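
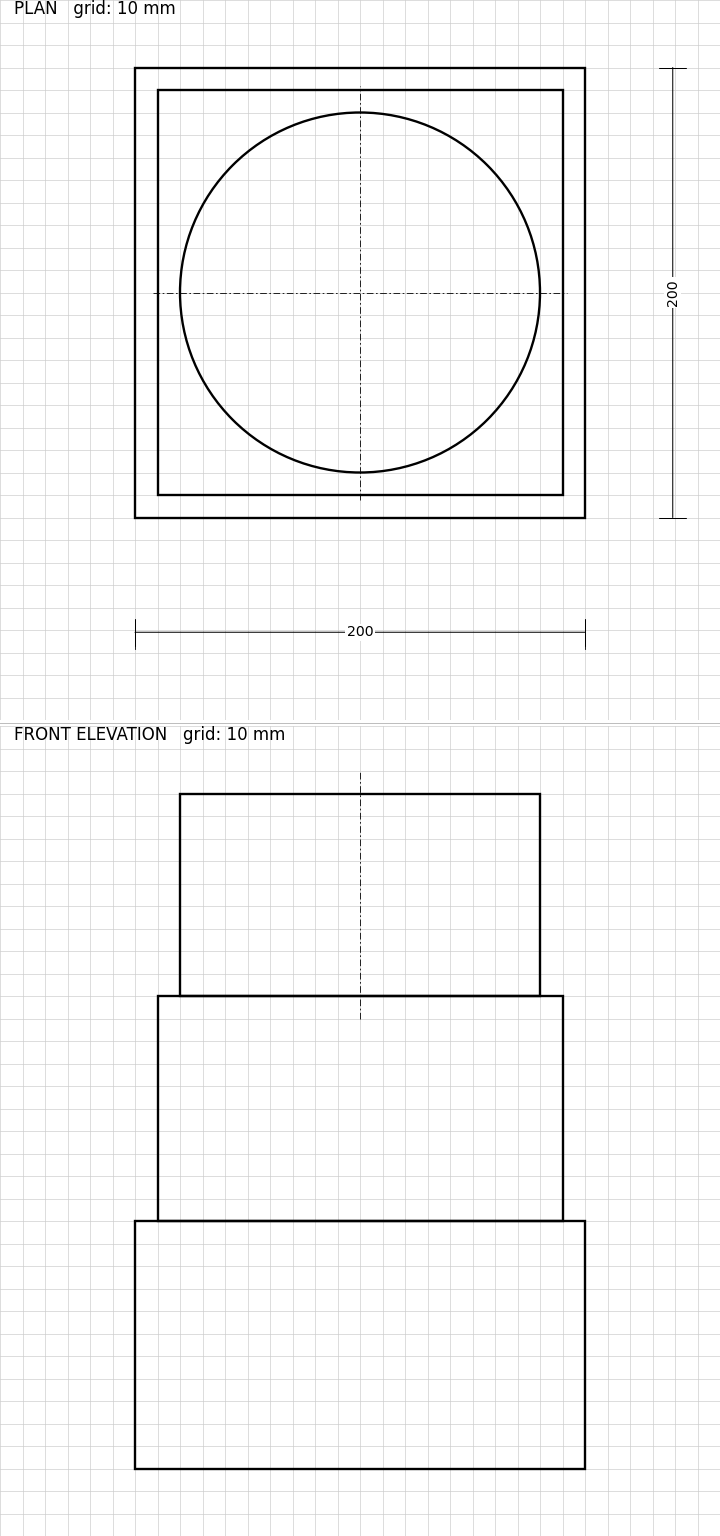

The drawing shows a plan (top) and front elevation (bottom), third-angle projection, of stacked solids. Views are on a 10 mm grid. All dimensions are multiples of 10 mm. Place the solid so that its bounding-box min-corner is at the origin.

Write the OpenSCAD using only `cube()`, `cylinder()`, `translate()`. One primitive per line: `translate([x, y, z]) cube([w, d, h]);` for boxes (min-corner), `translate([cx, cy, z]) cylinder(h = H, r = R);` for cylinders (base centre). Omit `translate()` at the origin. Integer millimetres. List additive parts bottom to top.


cube([200, 200, 110]);
translate([10, 10, 110]) cube([180, 180, 100]);
translate([100, 100, 210]) cylinder(h = 90, r = 80);


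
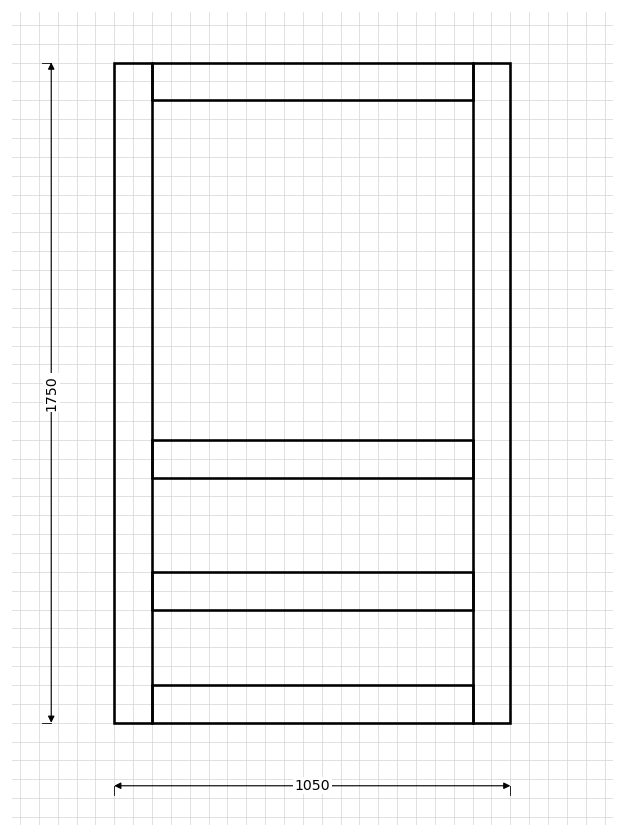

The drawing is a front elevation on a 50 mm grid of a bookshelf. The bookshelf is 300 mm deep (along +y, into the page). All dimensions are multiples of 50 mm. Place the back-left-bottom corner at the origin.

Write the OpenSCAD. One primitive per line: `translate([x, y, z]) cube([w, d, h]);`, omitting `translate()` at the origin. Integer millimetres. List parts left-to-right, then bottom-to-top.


cube([100, 300, 1750]);
translate([100, 0, 0]) cube([850, 300, 100]);
translate([100, 0, 300]) cube([850, 300, 100]);
translate([100, 0, 650]) cube([850, 300, 100]);
translate([100, 0, 1650]) cube([850, 300, 100]);
translate([950, 0, 0]) cube([100, 300, 1750]);


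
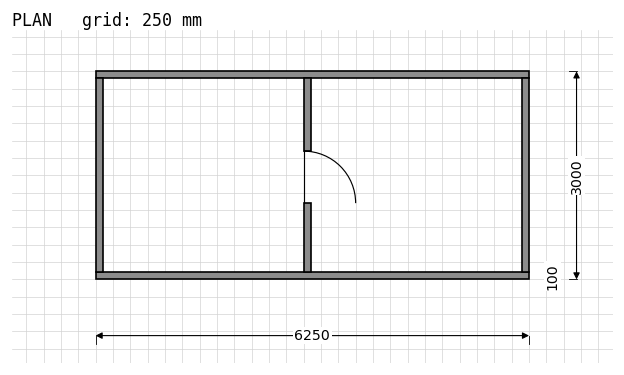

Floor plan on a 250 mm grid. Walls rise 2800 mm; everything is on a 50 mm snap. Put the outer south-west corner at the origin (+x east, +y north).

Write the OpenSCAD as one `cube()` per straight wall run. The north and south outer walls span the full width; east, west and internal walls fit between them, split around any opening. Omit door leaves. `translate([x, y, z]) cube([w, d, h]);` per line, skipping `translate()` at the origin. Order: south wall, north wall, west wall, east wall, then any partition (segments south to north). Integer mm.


cube([6250, 100, 2800]);
translate([0, 2900, 0]) cube([6250, 100, 2800]);
translate([0, 100, 0]) cube([100, 2800, 2800]);
translate([6150, 100, 0]) cube([100, 2800, 2800]);
translate([3000, 100, 0]) cube([100, 1000, 2800]);
translate([3000, 1850, 0]) cube([100, 1050, 2800]);


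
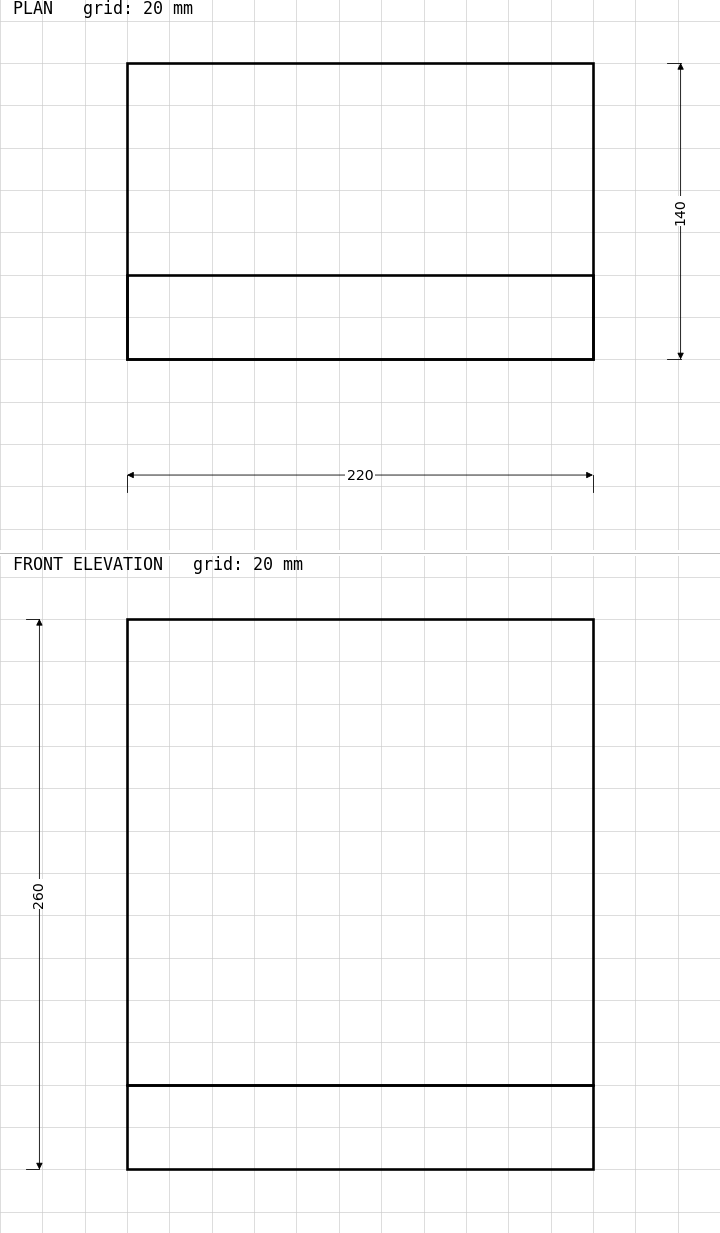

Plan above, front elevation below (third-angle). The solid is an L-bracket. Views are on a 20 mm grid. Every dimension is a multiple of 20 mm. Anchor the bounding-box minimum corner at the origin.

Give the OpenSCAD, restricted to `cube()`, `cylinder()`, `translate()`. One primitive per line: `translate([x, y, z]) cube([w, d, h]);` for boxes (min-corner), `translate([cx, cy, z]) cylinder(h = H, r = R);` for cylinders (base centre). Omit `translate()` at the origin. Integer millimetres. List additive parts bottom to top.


cube([220, 140, 40]);
translate([0, 0, 40]) cube([220, 40, 220]);


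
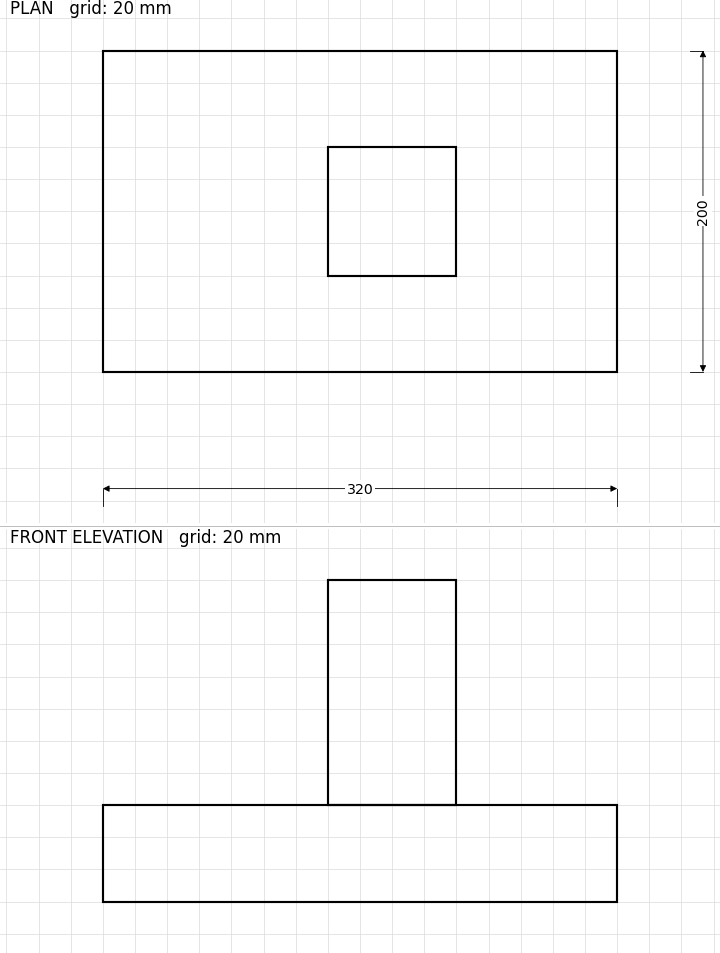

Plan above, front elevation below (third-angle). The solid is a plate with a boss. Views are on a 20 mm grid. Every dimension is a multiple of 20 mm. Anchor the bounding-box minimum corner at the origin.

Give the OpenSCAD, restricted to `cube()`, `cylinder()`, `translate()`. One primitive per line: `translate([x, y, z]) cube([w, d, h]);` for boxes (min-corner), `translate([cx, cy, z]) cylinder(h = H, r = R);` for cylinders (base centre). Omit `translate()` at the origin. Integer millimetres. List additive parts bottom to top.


cube([320, 200, 60]);
translate([140, 60, 60]) cube([80, 80, 140]);


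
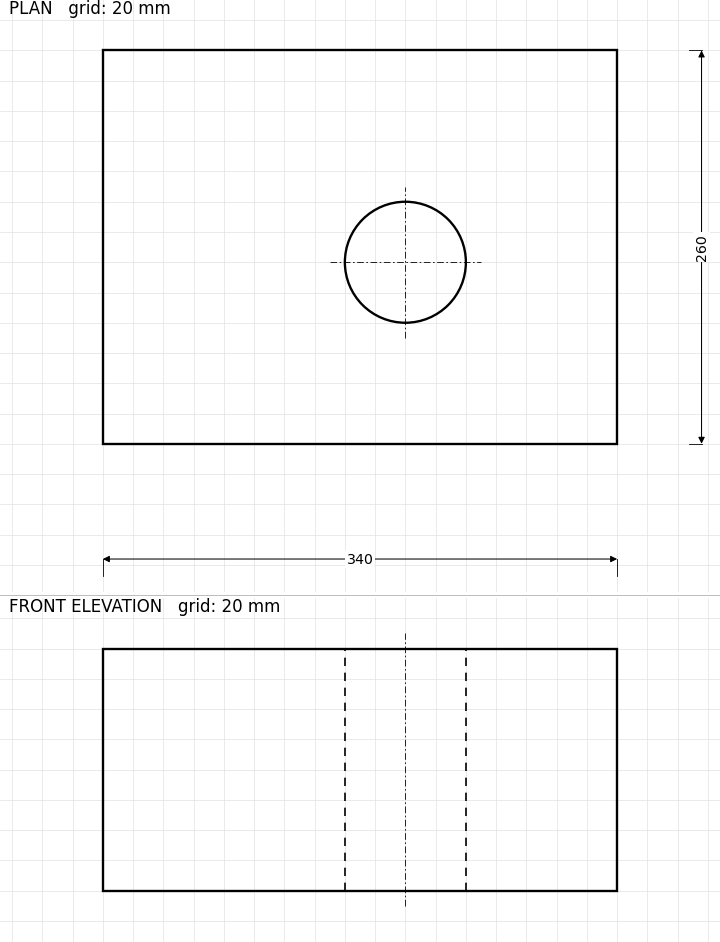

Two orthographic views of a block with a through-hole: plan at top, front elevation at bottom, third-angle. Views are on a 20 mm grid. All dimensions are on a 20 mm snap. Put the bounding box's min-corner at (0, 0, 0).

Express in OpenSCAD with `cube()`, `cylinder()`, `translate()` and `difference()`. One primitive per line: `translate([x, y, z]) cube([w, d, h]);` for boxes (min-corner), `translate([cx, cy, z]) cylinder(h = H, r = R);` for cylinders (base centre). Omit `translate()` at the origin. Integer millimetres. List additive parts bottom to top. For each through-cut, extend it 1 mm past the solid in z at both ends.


difference() {
  cube([340, 260, 160]);
  translate([200, 120, -1]) cylinder(h = 162, r = 40);
}


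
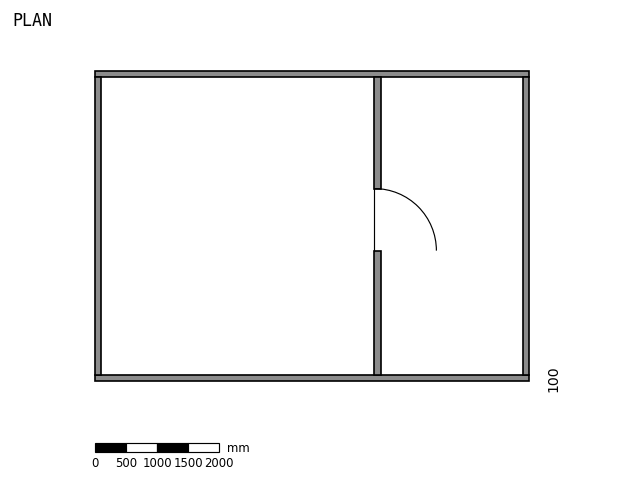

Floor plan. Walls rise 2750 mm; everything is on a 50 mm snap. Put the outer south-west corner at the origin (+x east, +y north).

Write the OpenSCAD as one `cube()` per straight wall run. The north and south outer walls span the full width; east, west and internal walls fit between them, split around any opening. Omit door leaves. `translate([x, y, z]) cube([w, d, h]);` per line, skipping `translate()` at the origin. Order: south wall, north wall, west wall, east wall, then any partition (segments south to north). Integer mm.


cube([7000, 100, 2750]);
translate([0, 4900, 0]) cube([7000, 100, 2750]);
translate([0, 100, 0]) cube([100, 4800, 2750]);
translate([6900, 100, 0]) cube([100, 4800, 2750]);
translate([4500, 100, 0]) cube([100, 2000, 2750]);
translate([4500, 3100, 0]) cube([100, 1800, 2750]);


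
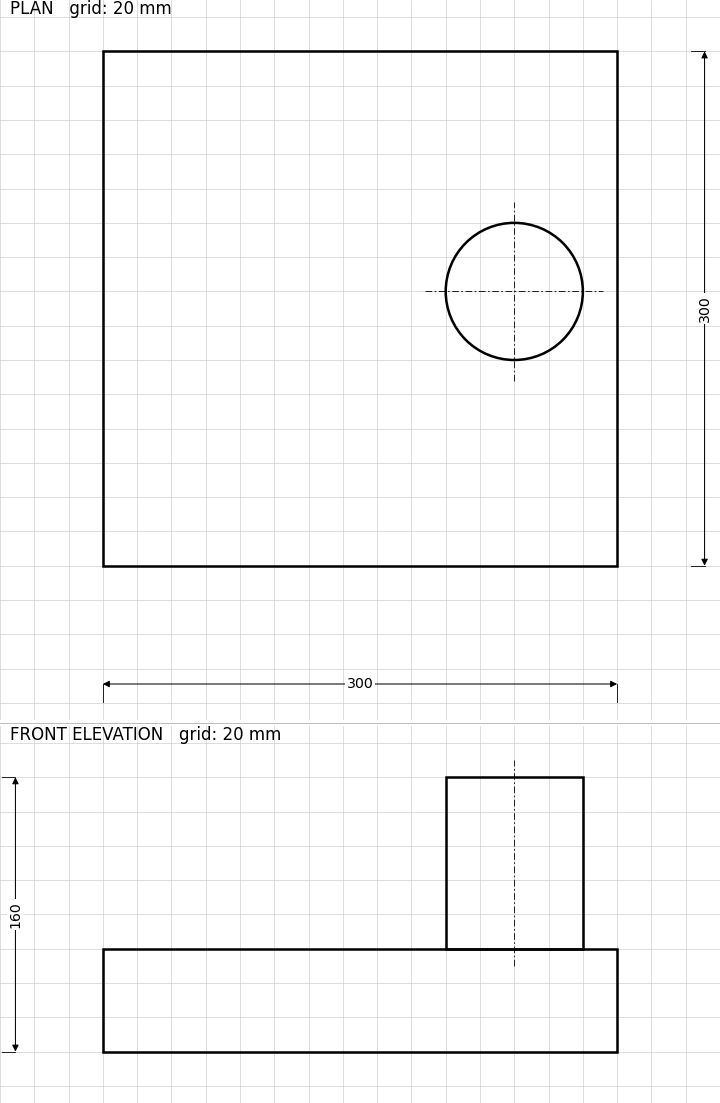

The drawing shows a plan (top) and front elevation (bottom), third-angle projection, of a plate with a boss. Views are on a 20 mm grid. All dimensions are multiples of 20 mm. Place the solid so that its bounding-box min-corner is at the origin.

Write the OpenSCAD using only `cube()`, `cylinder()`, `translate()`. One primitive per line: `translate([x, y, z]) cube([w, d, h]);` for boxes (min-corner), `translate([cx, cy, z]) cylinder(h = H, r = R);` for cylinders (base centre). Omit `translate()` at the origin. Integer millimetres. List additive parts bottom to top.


cube([300, 300, 60]);
translate([240, 160, 60]) cylinder(h = 100, r = 40);


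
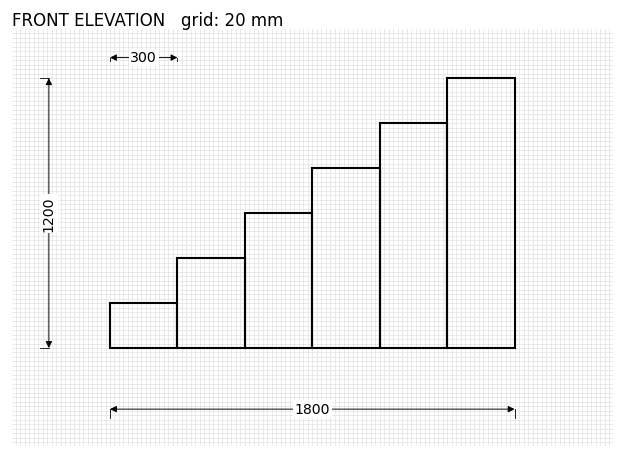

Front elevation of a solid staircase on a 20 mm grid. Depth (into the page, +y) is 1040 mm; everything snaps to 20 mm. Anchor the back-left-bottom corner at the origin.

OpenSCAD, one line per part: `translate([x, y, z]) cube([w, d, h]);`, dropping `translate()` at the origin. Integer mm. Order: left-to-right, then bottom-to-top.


cube([300, 1040, 200]);
translate([300, 0, 0]) cube([300, 1040, 400]);
translate([600, 0, 0]) cube([300, 1040, 600]);
translate([900, 0, 0]) cube([300, 1040, 800]);
translate([1200, 0, 0]) cube([300, 1040, 1000]);
translate([1500, 0, 0]) cube([300, 1040, 1200]);


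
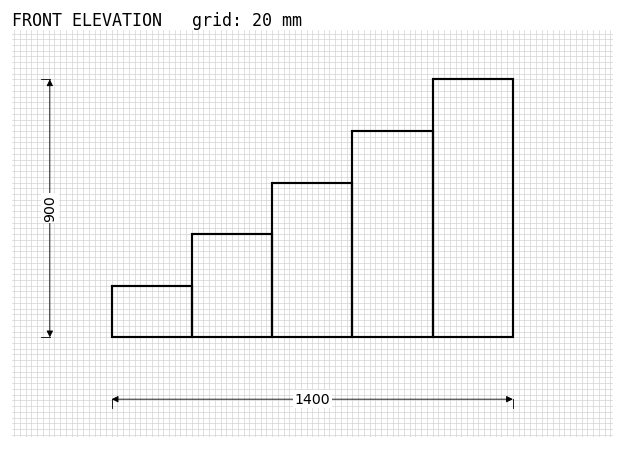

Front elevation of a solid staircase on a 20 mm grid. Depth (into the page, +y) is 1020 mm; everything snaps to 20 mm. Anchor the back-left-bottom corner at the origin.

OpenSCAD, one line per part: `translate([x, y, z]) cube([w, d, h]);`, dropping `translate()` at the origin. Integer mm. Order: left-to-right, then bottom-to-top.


cube([280, 1020, 180]);
translate([280, 0, 0]) cube([280, 1020, 360]);
translate([560, 0, 0]) cube([280, 1020, 540]);
translate([840, 0, 0]) cube([280, 1020, 720]);
translate([1120, 0, 0]) cube([280, 1020, 900]);


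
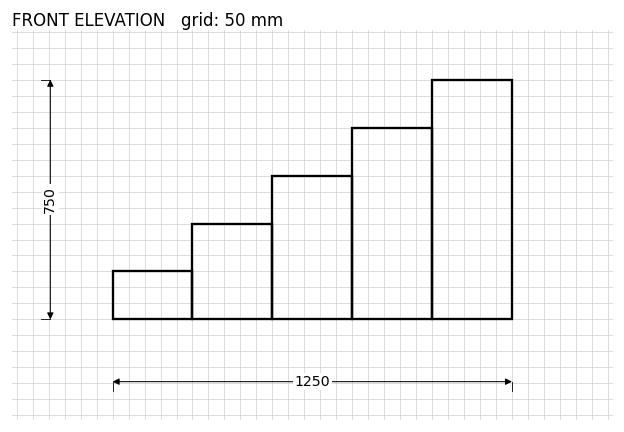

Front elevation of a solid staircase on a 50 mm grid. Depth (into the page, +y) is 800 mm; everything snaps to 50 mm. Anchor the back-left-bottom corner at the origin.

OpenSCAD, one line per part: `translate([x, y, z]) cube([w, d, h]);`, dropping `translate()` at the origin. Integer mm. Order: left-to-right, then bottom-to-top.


cube([250, 800, 150]);
translate([250, 0, 0]) cube([250, 800, 300]);
translate([500, 0, 0]) cube([250, 800, 450]);
translate([750, 0, 0]) cube([250, 800, 600]);
translate([1000, 0, 0]) cube([250, 800, 750]);


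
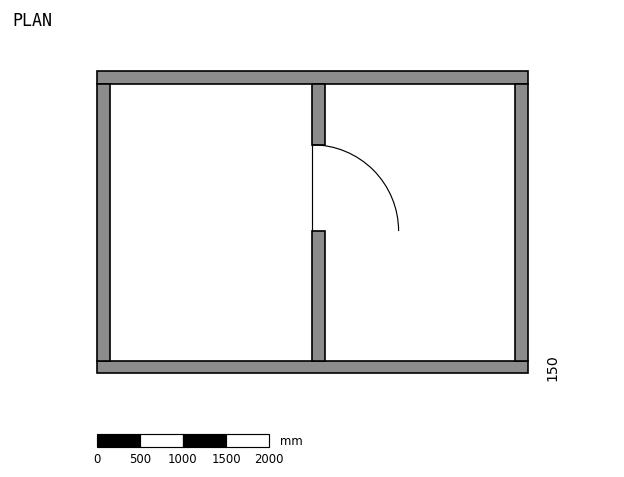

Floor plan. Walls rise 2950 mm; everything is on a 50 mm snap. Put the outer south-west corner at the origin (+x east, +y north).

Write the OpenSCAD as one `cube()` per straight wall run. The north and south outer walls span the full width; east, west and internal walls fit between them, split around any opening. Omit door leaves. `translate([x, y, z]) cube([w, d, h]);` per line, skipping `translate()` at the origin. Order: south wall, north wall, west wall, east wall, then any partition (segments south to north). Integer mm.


cube([5000, 150, 2950]);
translate([0, 3350, 0]) cube([5000, 150, 2950]);
translate([0, 150, 0]) cube([150, 3200, 2950]);
translate([4850, 150, 0]) cube([150, 3200, 2950]);
translate([2500, 150, 0]) cube([150, 1500, 2950]);
translate([2500, 2650, 0]) cube([150, 700, 2950]);


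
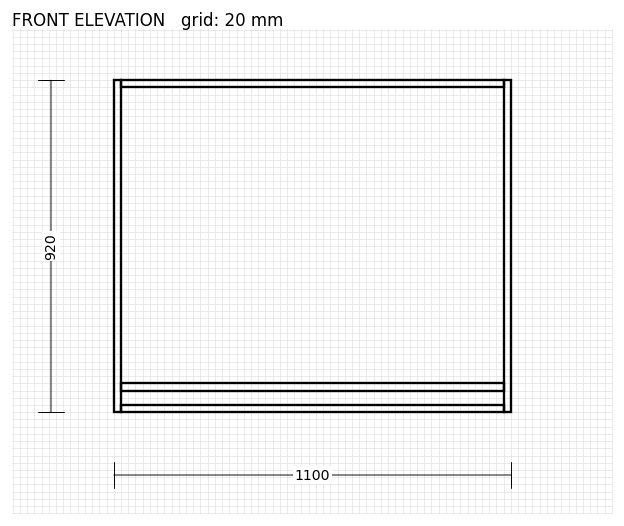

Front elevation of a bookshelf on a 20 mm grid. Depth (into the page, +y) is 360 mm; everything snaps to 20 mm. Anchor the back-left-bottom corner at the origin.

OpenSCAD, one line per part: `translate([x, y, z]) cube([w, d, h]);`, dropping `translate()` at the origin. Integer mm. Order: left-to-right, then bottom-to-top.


cube([20, 360, 920]);
translate([20, 0, 0]) cube([1060, 360, 20]);
translate([20, 0, 60]) cube([1060, 360, 20]);
translate([20, 0, 900]) cube([1060, 360, 20]);
translate([1080, 0, 0]) cube([20, 360, 920]);


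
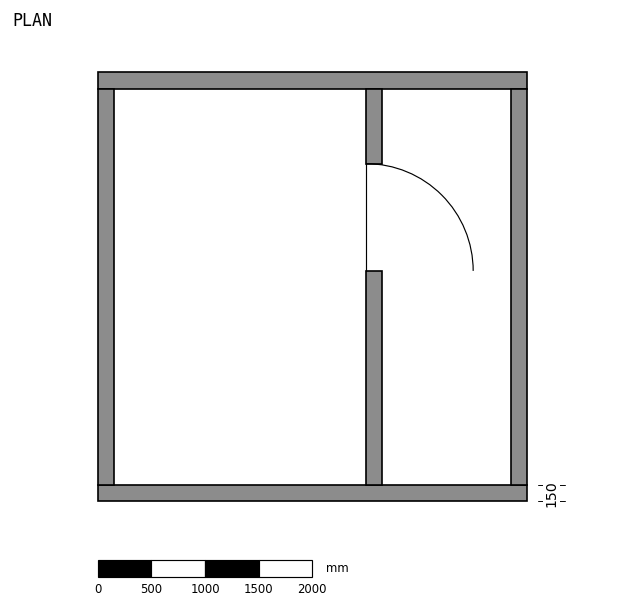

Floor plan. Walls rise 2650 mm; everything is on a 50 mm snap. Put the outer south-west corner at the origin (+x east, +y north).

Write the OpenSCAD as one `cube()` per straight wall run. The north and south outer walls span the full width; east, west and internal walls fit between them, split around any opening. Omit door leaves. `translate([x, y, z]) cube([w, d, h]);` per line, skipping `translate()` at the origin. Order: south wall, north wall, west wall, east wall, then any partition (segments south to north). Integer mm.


cube([4000, 150, 2650]);
translate([0, 3850, 0]) cube([4000, 150, 2650]);
translate([0, 150, 0]) cube([150, 3700, 2650]);
translate([3850, 150, 0]) cube([150, 3700, 2650]);
translate([2500, 150, 0]) cube([150, 2000, 2650]);
translate([2500, 3150, 0]) cube([150, 700, 2650]);


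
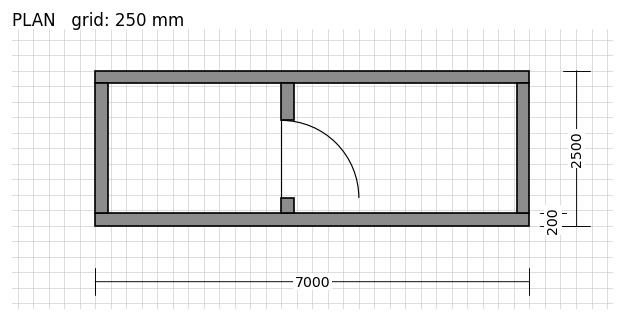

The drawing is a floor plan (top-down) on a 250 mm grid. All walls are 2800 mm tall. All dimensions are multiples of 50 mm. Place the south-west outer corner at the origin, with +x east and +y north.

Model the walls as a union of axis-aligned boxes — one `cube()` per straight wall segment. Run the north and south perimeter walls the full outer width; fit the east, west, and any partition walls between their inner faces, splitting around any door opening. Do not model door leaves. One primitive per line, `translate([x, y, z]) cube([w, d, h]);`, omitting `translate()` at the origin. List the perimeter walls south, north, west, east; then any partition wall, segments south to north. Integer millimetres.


cube([7000, 200, 2800]);
translate([0, 2300, 0]) cube([7000, 200, 2800]);
translate([0, 200, 0]) cube([200, 2100, 2800]);
translate([6800, 200, 0]) cube([200, 2100, 2800]);
translate([3000, 200, 0]) cube([200, 250, 2800]);
translate([3000, 1700, 0]) cube([200, 600, 2800]);


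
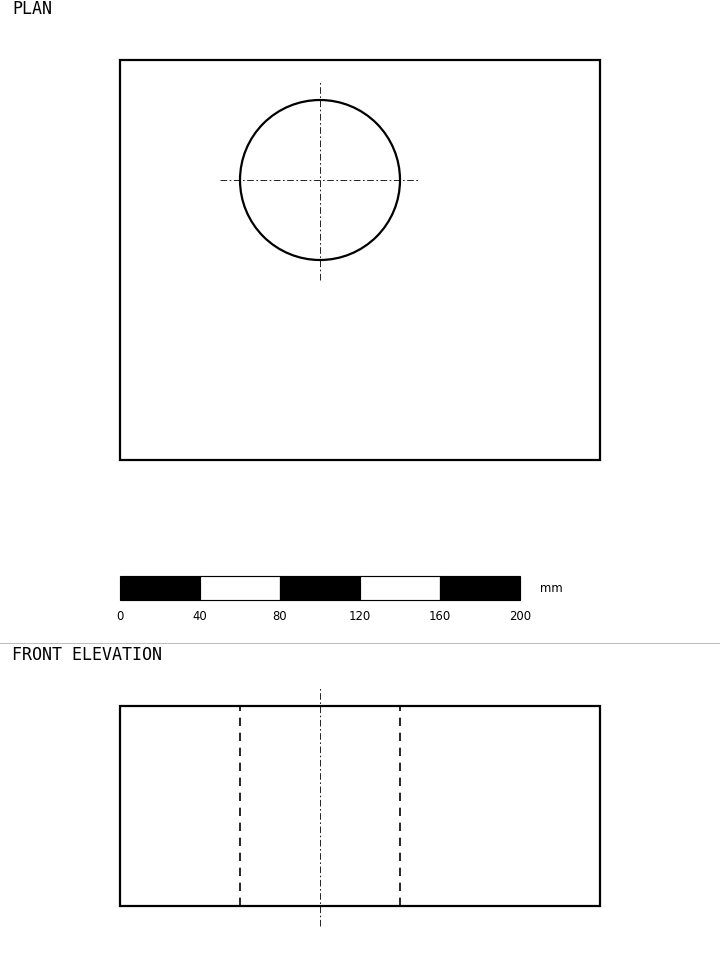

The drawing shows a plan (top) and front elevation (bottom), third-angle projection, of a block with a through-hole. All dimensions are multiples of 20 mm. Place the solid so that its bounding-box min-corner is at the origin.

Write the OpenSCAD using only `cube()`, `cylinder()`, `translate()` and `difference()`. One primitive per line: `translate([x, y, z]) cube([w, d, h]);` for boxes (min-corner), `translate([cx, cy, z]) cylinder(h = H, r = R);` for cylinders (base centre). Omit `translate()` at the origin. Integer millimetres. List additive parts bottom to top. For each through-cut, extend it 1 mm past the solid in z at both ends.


difference() {
  cube([240, 200, 100]);
  translate([100, 140, -1]) cylinder(h = 102, r = 40);
}


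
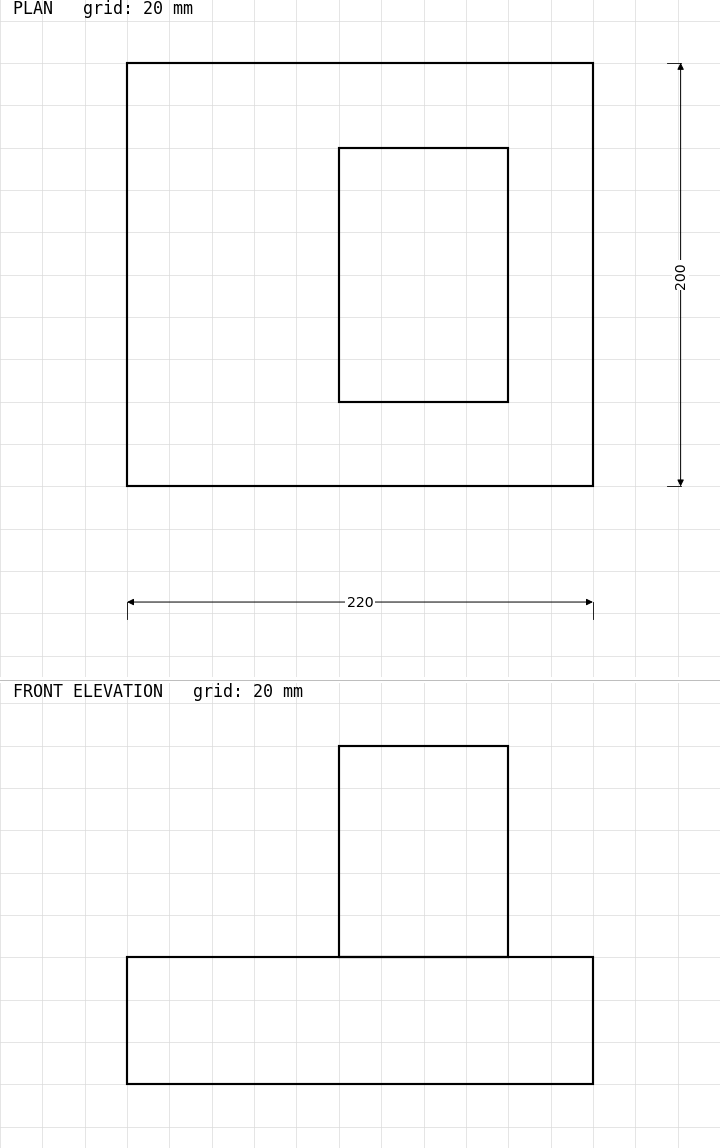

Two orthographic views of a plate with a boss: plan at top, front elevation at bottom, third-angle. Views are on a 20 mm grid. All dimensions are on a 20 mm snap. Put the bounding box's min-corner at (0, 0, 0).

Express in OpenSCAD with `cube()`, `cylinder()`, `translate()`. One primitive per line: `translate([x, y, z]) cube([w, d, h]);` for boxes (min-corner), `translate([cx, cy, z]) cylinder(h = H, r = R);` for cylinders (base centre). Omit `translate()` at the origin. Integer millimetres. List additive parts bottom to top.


cube([220, 200, 60]);
translate([100, 40, 60]) cube([80, 120, 100]);


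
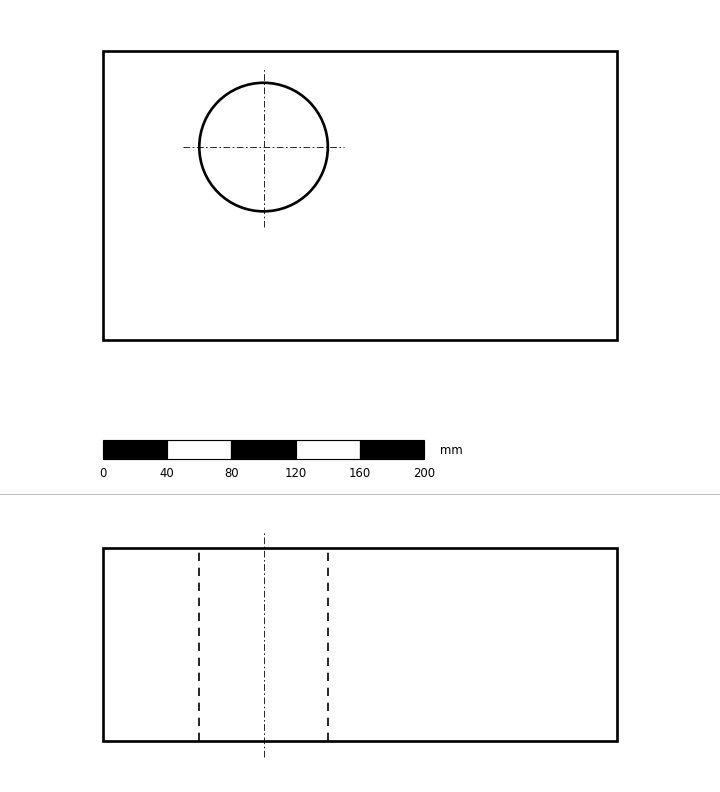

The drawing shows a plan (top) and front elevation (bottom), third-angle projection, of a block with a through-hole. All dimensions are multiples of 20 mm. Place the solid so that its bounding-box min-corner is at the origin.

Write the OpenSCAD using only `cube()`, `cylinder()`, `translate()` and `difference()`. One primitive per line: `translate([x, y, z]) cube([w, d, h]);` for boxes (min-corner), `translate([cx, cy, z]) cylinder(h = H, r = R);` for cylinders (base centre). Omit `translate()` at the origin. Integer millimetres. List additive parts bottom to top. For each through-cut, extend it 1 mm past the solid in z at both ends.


difference() {
  cube([320, 180, 120]);
  translate([100, 120, -1]) cylinder(h = 122, r = 40);
}


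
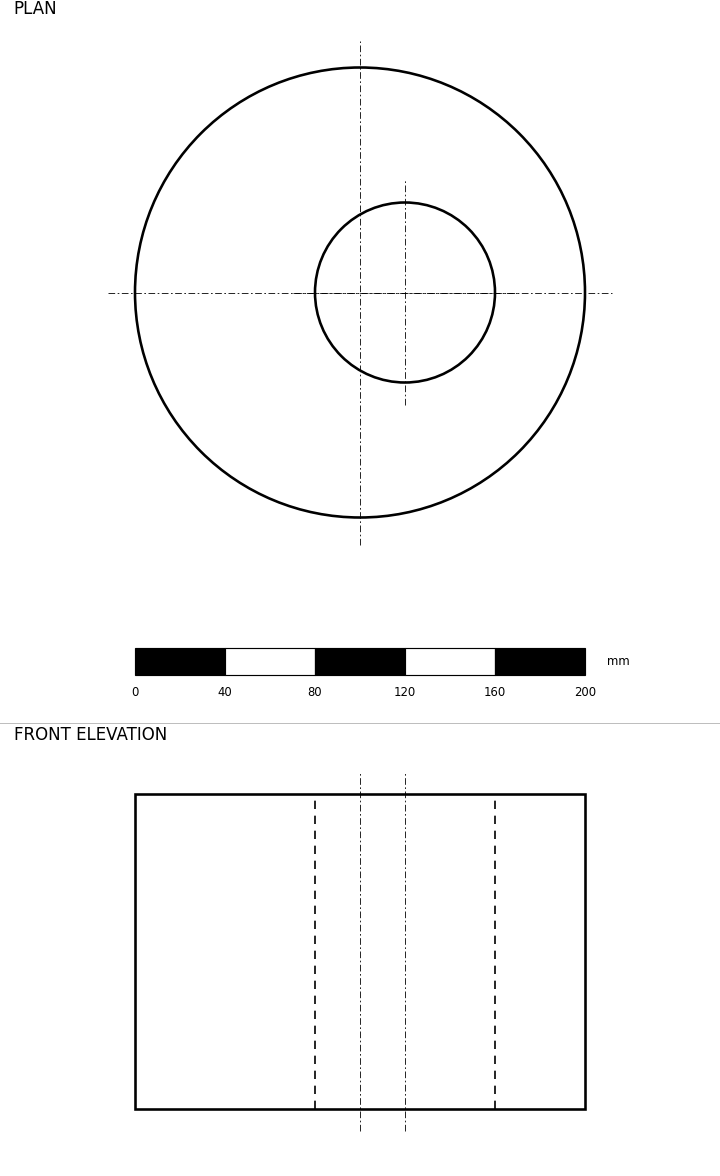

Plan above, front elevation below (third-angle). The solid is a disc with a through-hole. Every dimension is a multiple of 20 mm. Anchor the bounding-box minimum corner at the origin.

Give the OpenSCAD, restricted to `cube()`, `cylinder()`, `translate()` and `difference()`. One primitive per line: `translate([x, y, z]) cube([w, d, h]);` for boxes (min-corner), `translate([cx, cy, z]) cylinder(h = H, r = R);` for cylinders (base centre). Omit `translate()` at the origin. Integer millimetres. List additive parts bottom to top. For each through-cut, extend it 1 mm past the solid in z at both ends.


difference() {
  translate([100, 100, 0]) cylinder(h = 140, r = 100);
  translate([120, 100, -1]) cylinder(h = 142, r = 40);
}


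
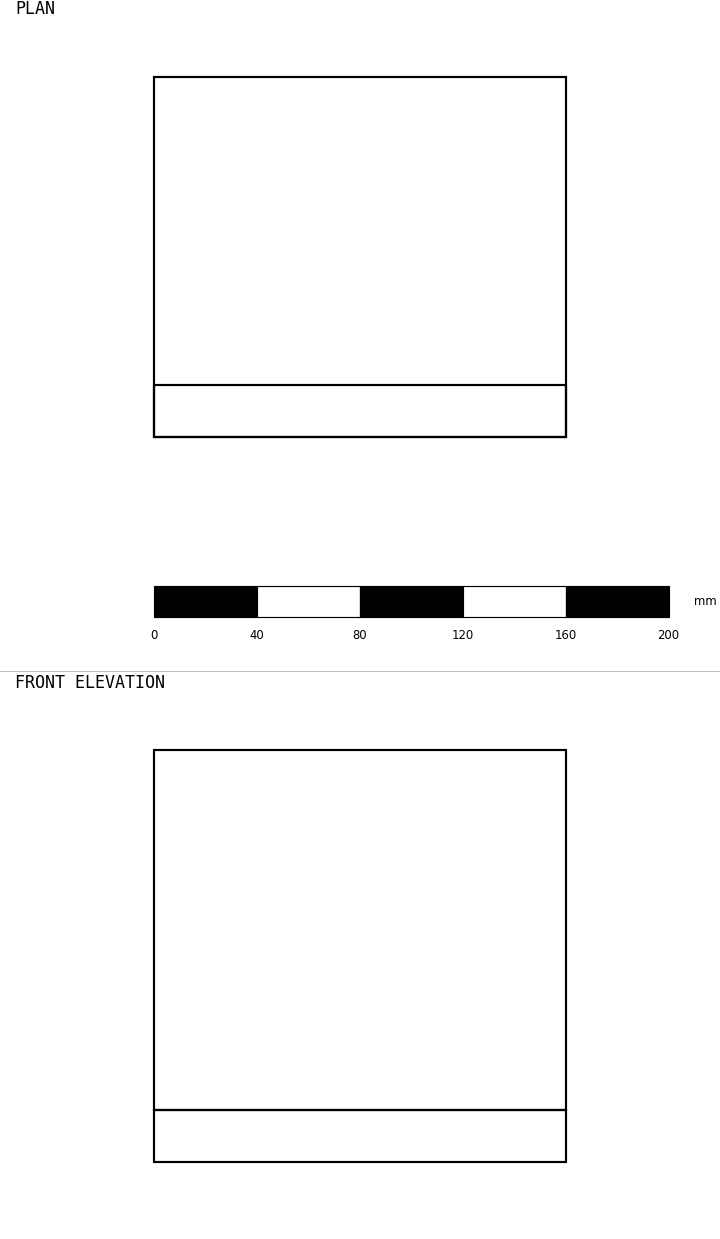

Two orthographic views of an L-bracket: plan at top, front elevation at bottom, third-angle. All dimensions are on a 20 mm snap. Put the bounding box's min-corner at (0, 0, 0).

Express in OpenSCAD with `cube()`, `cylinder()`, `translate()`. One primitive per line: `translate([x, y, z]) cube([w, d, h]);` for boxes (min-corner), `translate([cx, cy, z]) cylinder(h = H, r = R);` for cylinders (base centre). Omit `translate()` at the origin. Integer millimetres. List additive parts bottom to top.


cube([160, 140, 20]);
translate([0, 0, 20]) cube([160, 20, 140]);


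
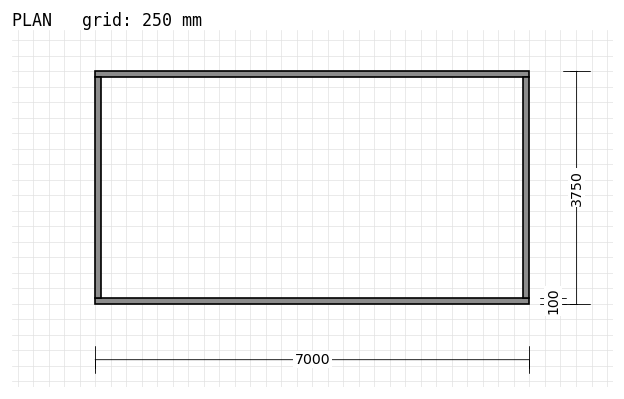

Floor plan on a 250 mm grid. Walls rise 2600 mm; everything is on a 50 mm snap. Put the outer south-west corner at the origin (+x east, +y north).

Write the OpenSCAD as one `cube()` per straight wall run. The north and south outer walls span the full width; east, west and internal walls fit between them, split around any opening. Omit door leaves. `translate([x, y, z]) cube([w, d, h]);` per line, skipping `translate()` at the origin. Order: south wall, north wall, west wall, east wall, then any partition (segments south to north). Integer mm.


cube([7000, 100, 2600]);
translate([0, 3650, 0]) cube([7000, 100, 2600]);
translate([0, 100, 0]) cube([100, 3550, 2600]);
translate([6900, 100, 0]) cube([100, 3550, 2600]);


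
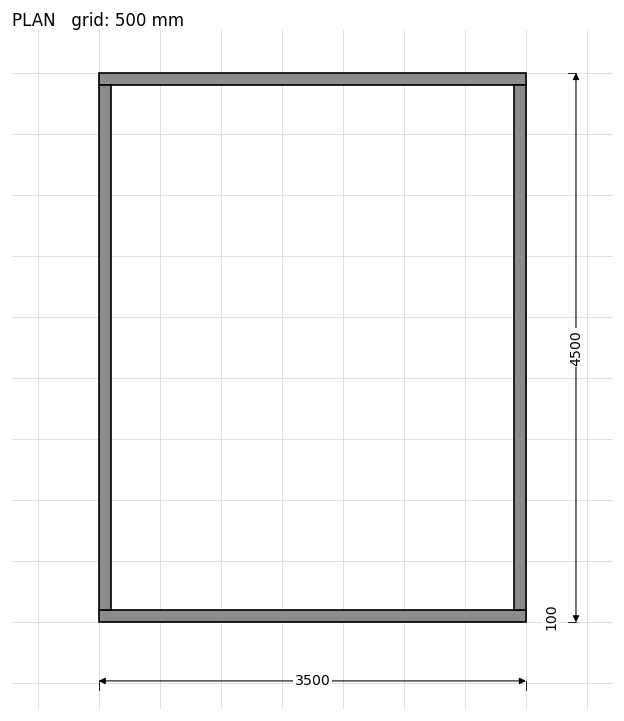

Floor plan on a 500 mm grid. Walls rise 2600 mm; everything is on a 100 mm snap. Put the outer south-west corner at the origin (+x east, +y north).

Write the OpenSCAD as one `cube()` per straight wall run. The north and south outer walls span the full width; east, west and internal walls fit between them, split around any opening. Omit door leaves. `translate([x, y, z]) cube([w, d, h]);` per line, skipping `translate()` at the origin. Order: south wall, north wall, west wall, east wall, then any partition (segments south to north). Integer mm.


cube([3500, 100, 2600]);
translate([0, 4400, 0]) cube([3500, 100, 2600]);
translate([0, 100, 0]) cube([100, 4300, 2600]);
translate([3400, 100, 0]) cube([100, 4300, 2600]);


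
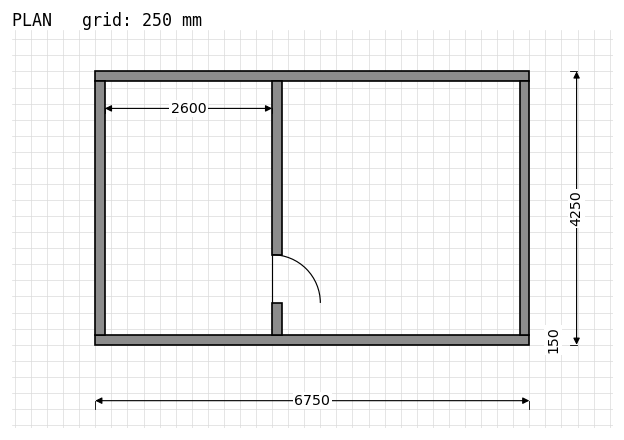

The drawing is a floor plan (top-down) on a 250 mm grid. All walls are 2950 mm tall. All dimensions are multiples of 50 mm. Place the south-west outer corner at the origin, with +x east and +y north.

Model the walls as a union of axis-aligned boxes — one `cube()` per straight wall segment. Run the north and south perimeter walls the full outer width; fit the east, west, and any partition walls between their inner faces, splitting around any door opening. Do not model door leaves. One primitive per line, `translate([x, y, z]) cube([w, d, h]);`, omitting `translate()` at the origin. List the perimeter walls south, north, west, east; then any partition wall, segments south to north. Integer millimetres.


cube([6750, 150, 2950]);
translate([0, 4100, 0]) cube([6750, 150, 2950]);
translate([0, 150, 0]) cube([150, 3950, 2950]);
translate([6600, 150, 0]) cube([150, 3950, 2950]);
translate([2750, 150, 0]) cube([150, 500, 2950]);
translate([2750, 1400, 0]) cube([150, 2700, 2950]);


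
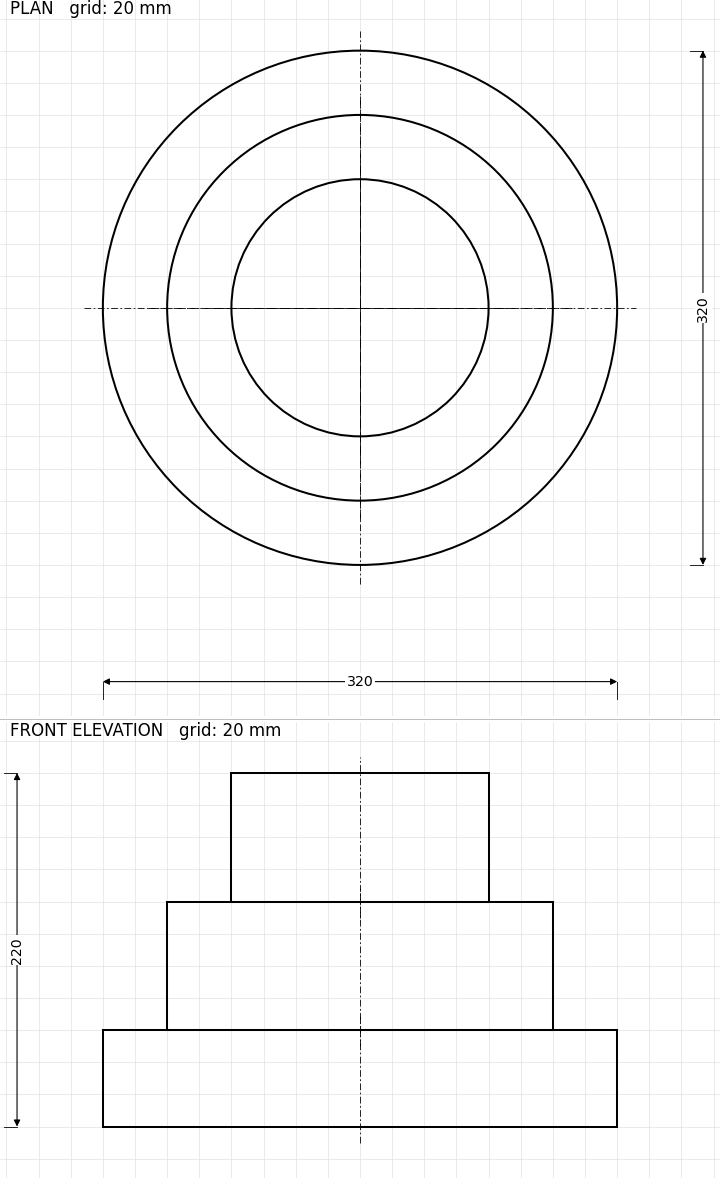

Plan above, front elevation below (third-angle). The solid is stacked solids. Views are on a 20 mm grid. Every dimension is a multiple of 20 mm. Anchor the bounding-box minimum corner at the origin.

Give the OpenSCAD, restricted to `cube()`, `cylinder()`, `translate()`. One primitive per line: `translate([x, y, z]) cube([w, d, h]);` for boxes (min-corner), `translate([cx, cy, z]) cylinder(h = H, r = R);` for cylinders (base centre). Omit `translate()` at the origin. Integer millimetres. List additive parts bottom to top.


translate([160, 160, 0]) cylinder(h = 60, r = 160);
translate([160, 160, 60]) cylinder(h = 80, r = 120);
translate([160, 160, 140]) cylinder(h = 80, r = 80);


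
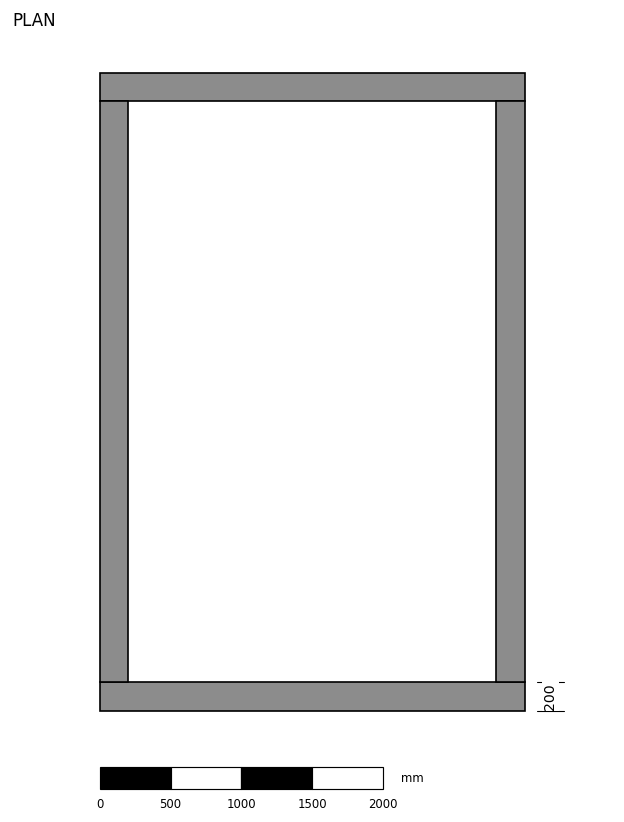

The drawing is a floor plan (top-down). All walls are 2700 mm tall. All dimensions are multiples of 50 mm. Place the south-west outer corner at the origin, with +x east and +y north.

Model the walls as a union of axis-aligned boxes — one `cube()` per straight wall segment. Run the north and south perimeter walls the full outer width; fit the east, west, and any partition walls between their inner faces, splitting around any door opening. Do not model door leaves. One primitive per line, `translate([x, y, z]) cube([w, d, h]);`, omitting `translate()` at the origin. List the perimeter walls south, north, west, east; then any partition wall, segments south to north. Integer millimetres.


cube([3000, 200, 2700]);
translate([0, 4300, 0]) cube([3000, 200, 2700]);
translate([0, 200, 0]) cube([200, 4100, 2700]);
translate([2800, 200, 0]) cube([200, 4100, 2700]);


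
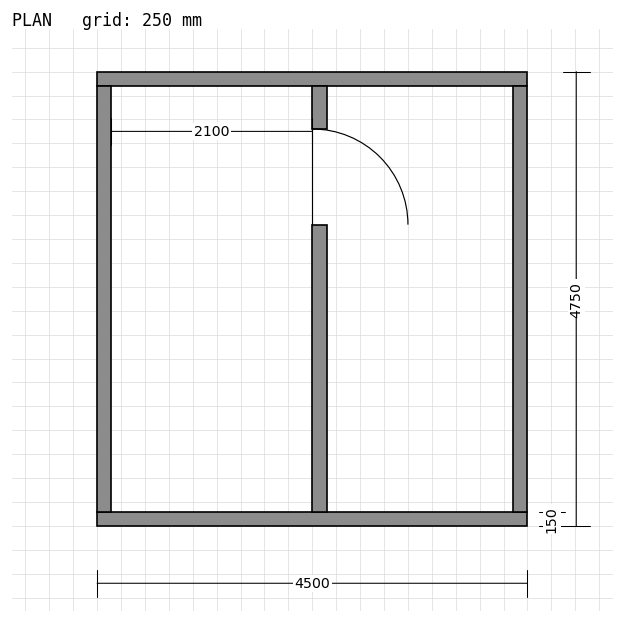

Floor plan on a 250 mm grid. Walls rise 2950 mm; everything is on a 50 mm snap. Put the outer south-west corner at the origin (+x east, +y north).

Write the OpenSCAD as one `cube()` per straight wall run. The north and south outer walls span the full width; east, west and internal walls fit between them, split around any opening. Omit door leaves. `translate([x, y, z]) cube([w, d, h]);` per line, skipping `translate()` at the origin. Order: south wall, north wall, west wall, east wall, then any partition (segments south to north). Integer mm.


cube([4500, 150, 2950]);
translate([0, 4600, 0]) cube([4500, 150, 2950]);
translate([0, 150, 0]) cube([150, 4450, 2950]);
translate([4350, 150, 0]) cube([150, 4450, 2950]);
translate([2250, 150, 0]) cube([150, 3000, 2950]);
translate([2250, 4150, 0]) cube([150, 450, 2950]);


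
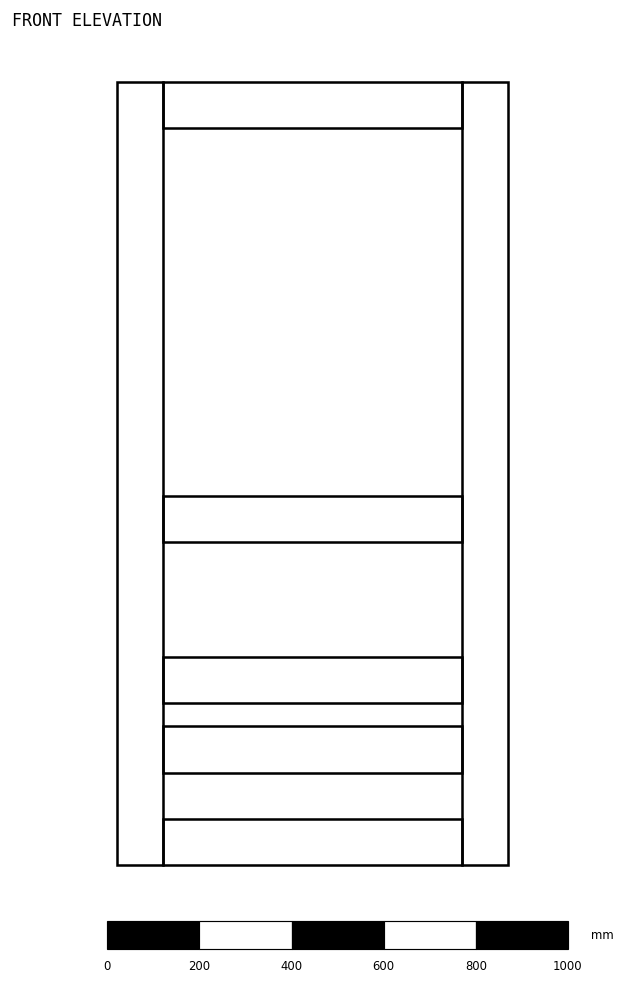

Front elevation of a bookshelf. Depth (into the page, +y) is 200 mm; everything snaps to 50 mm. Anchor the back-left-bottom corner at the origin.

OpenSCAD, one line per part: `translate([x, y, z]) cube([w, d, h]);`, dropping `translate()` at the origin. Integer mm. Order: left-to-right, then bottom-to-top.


cube([100, 200, 1700]);
translate([100, 0, 0]) cube([650, 200, 100]);
translate([100, 0, 200]) cube([650, 200, 100]);
translate([100, 0, 350]) cube([650, 200, 100]);
translate([100, 0, 700]) cube([650, 200, 100]);
translate([100, 0, 1600]) cube([650, 200, 100]);
translate([750, 0, 0]) cube([100, 200, 1700]);


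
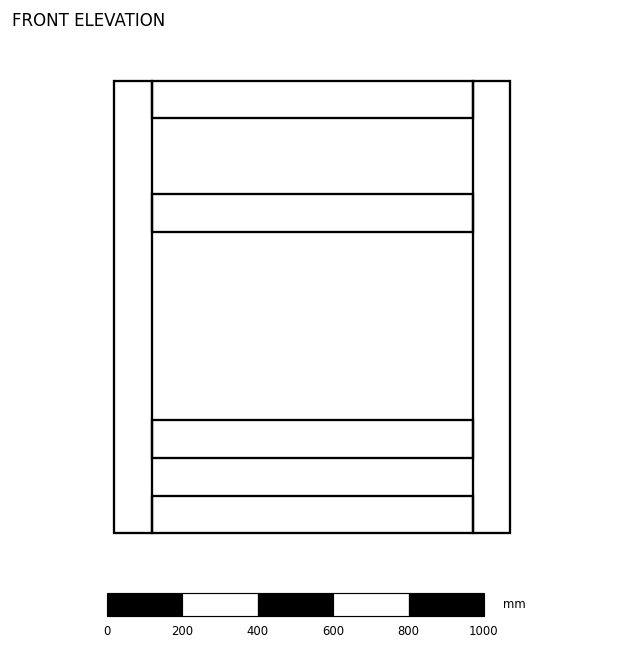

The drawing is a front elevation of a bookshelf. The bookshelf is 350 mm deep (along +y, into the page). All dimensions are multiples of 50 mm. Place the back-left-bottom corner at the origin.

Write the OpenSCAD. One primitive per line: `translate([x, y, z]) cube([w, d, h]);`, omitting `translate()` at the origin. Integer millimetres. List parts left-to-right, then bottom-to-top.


cube([100, 350, 1200]);
translate([100, 0, 0]) cube([850, 350, 100]);
translate([100, 0, 200]) cube([850, 350, 100]);
translate([100, 0, 800]) cube([850, 350, 100]);
translate([100, 0, 1100]) cube([850, 350, 100]);
translate([950, 0, 0]) cube([100, 350, 1200]);


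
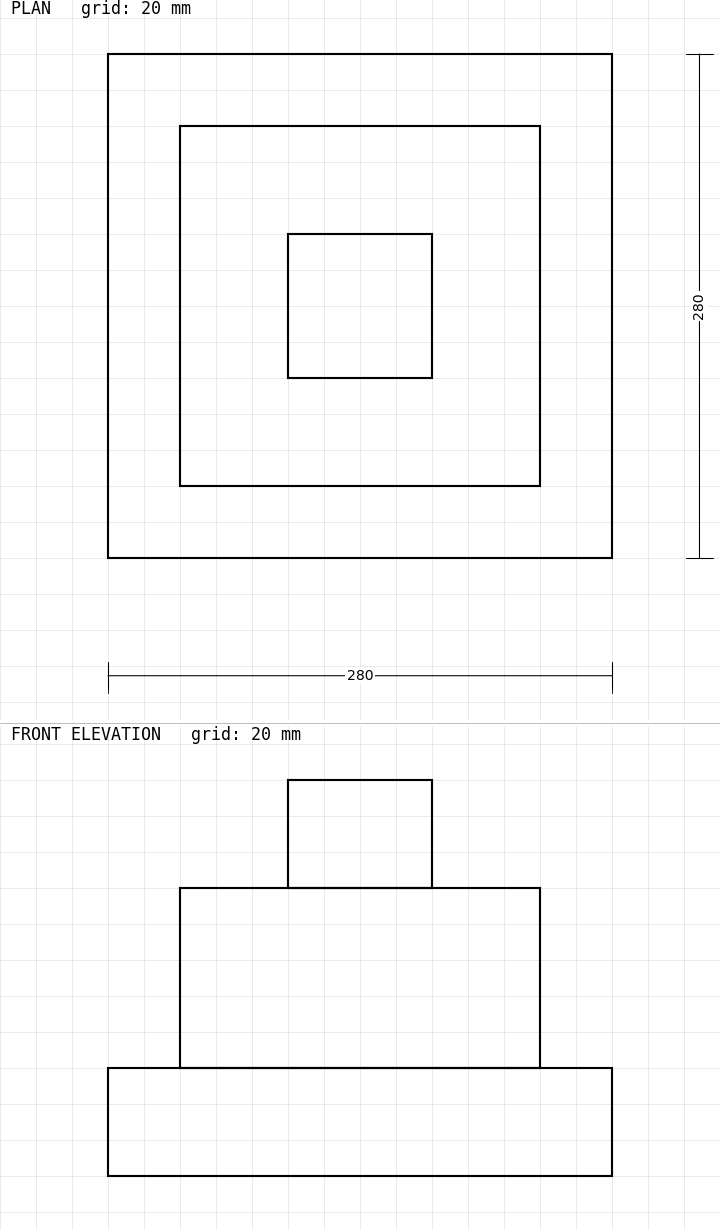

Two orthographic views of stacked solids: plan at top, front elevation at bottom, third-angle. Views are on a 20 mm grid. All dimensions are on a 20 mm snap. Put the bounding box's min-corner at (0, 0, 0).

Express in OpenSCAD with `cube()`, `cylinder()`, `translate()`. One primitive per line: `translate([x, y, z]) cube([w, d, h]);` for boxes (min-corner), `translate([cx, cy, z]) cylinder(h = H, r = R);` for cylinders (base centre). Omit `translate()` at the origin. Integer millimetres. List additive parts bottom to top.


cube([280, 280, 60]);
translate([40, 40, 60]) cube([200, 200, 100]);
translate([100, 100, 160]) cube([80, 80, 60]);


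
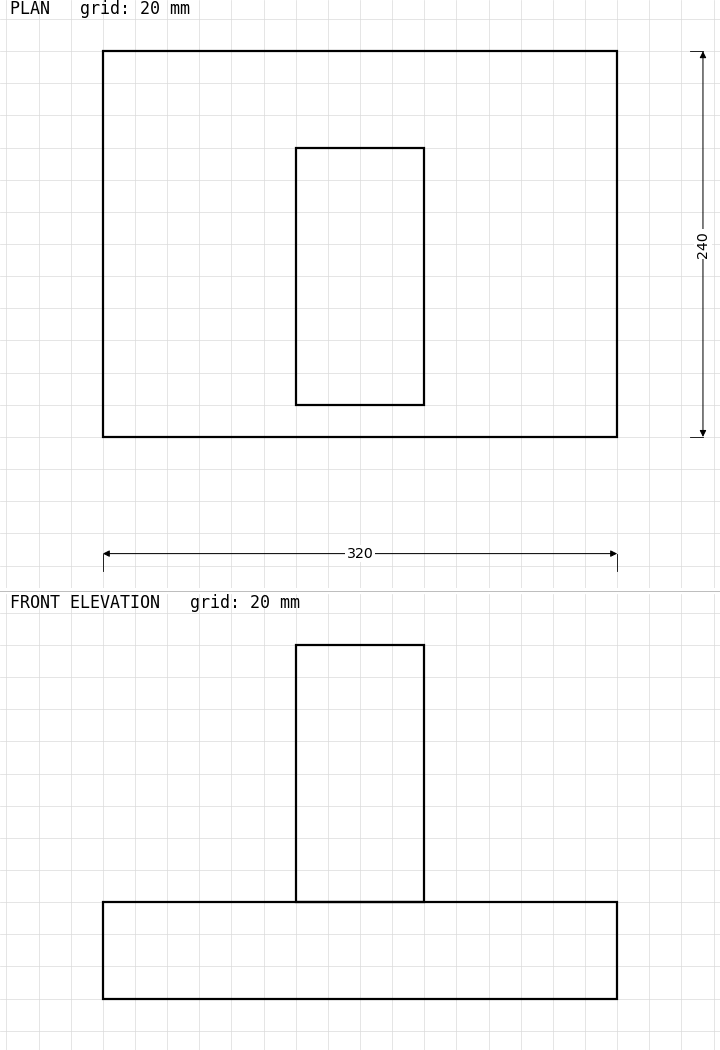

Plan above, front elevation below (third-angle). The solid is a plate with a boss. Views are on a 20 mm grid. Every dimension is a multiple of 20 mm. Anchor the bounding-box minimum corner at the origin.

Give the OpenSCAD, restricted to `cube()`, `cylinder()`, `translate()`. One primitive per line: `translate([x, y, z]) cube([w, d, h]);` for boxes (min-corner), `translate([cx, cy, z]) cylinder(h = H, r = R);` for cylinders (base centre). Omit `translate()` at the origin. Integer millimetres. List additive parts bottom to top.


cube([320, 240, 60]);
translate([120, 20, 60]) cube([80, 160, 160]);


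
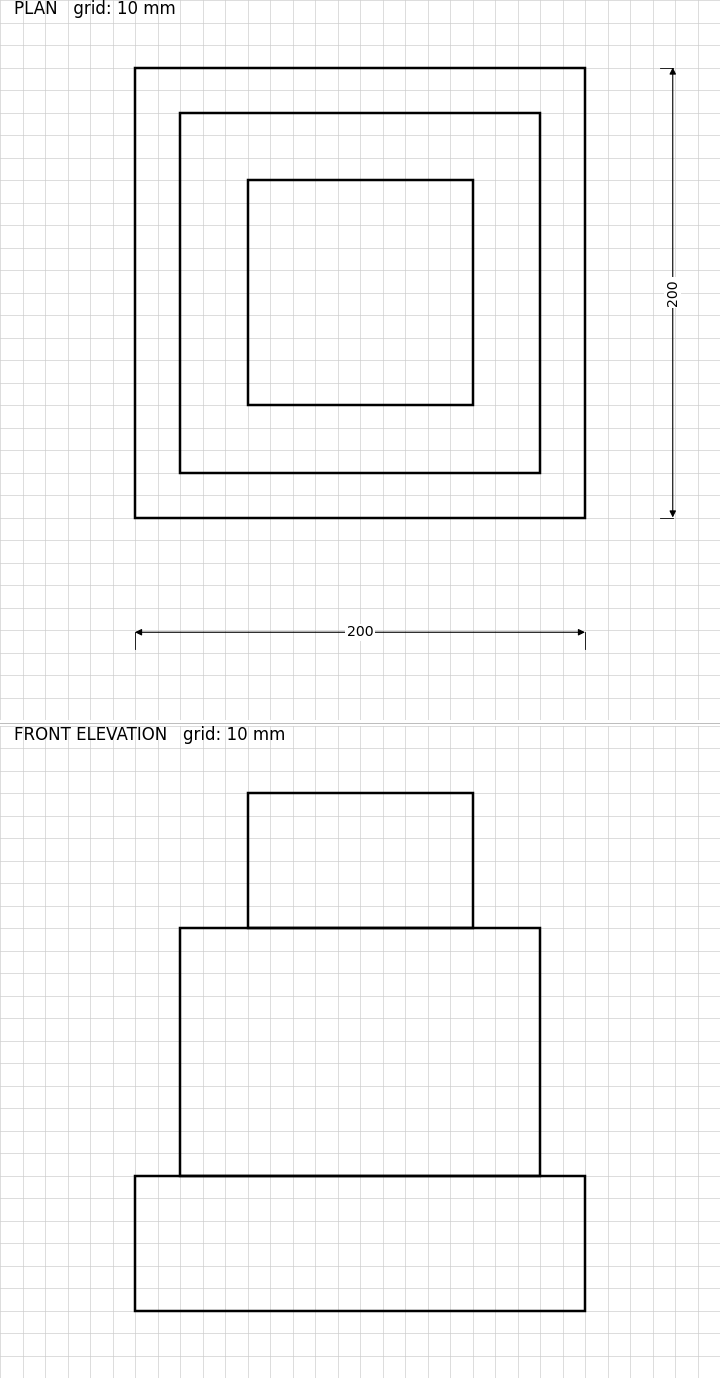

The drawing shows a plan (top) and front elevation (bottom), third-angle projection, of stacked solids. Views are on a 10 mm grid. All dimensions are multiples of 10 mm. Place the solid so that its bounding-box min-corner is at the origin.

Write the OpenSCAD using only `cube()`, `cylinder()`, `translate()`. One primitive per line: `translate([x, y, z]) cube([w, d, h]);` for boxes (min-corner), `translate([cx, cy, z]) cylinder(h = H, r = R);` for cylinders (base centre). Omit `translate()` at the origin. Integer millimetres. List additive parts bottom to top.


cube([200, 200, 60]);
translate([20, 20, 60]) cube([160, 160, 110]);
translate([50, 50, 170]) cube([100, 100, 60]);


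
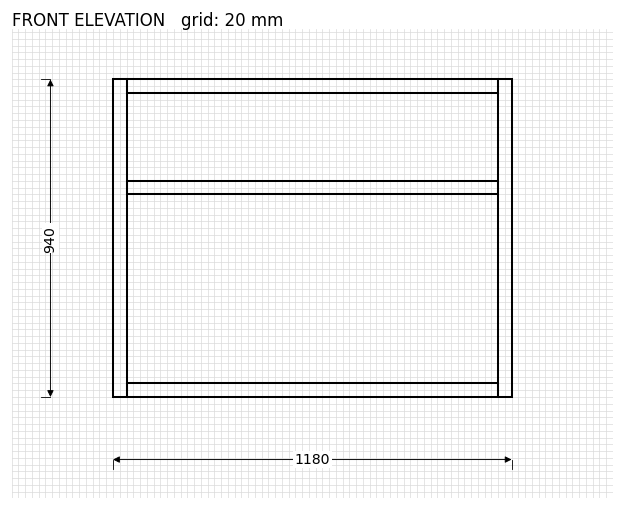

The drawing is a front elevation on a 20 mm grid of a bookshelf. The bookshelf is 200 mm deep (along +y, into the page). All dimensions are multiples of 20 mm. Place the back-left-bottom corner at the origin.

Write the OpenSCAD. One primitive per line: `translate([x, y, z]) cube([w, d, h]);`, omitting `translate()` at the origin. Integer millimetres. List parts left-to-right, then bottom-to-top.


cube([40, 200, 940]);
translate([40, 0, 0]) cube([1100, 200, 40]);
translate([40, 0, 600]) cube([1100, 200, 40]);
translate([40, 0, 900]) cube([1100, 200, 40]);
translate([1140, 0, 0]) cube([40, 200, 940]);


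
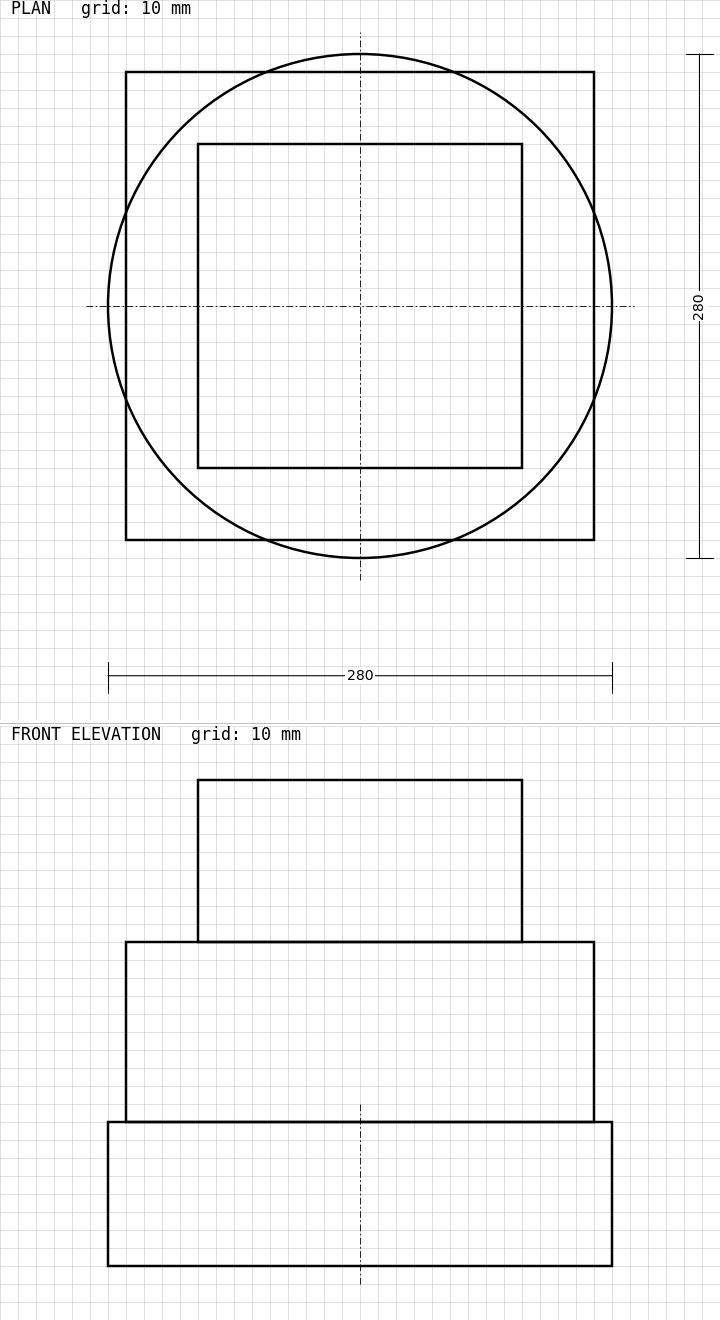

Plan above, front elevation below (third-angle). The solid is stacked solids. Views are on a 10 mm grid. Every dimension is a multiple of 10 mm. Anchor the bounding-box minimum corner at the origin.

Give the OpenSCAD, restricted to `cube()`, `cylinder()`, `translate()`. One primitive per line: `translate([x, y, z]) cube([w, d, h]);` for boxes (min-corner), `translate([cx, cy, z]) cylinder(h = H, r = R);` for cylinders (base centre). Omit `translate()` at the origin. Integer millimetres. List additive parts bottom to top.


translate([140, 140, 0]) cylinder(h = 80, r = 140);
translate([10, 10, 80]) cube([260, 260, 100]);
translate([50, 50, 180]) cube([180, 180, 90]);


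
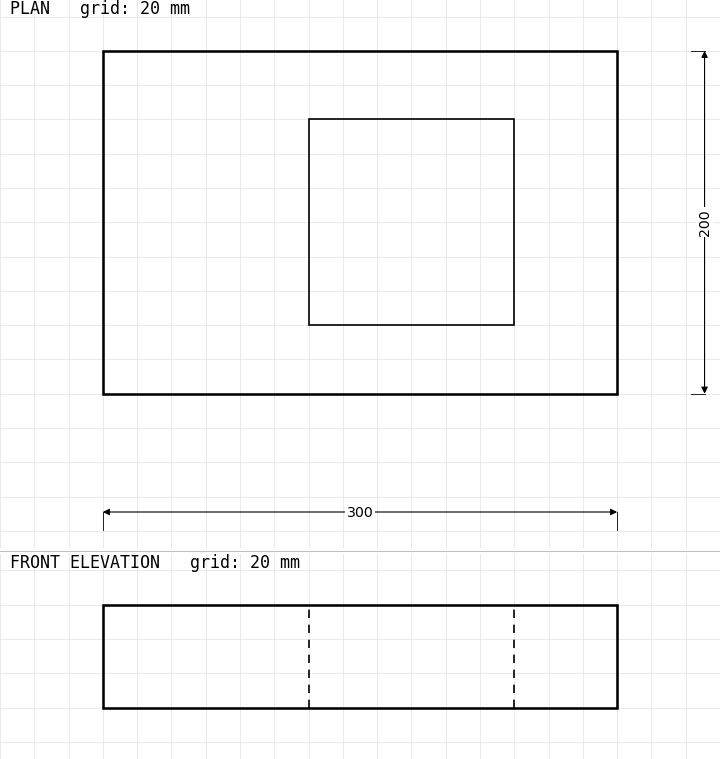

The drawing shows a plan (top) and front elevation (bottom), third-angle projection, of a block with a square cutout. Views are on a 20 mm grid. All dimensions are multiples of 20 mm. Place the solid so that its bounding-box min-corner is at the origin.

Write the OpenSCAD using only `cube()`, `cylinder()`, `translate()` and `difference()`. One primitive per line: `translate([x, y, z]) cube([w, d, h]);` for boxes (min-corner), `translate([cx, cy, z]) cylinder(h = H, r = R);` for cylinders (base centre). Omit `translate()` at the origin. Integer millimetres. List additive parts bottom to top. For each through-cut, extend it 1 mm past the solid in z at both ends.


difference() {
  cube([300, 200, 60]);
  translate([120, 40, -1]) cube([120, 120, 62]);
}


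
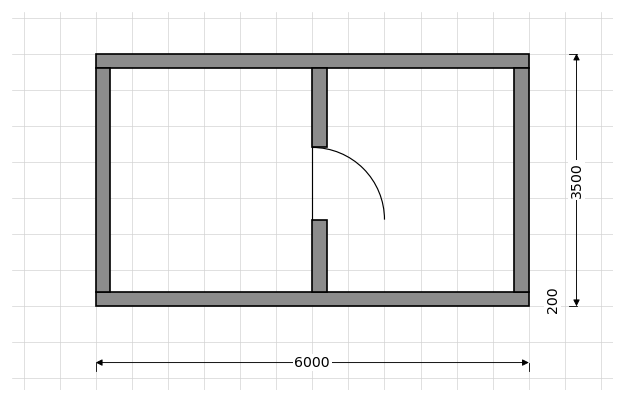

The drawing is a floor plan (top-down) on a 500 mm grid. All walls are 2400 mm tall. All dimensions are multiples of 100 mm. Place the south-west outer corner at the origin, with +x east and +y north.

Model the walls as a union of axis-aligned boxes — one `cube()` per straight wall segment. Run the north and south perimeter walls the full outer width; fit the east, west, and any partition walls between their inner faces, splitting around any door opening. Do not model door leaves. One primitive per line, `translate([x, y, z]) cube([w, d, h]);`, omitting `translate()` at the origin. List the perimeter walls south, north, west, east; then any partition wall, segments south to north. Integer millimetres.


cube([6000, 200, 2400]);
translate([0, 3300, 0]) cube([6000, 200, 2400]);
translate([0, 200, 0]) cube([200, 3100, 2400]);
translate([5800, 200, 0]) cube([200, 3100, 2400]);
translate([3000, 200, 0]) cube([200, 1000, 2400]);
translate([3000, 2200, 0]) cube([200, 1100, 2400]);


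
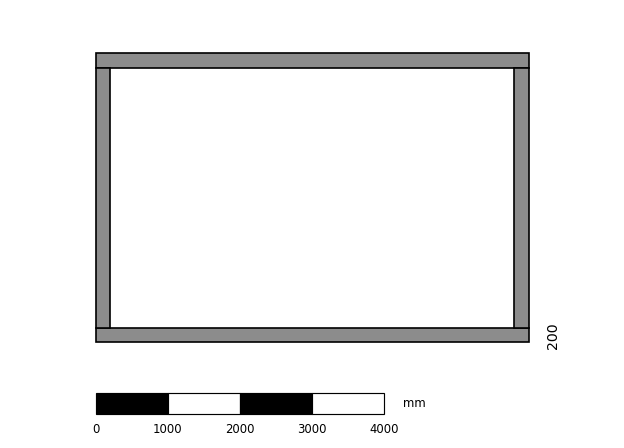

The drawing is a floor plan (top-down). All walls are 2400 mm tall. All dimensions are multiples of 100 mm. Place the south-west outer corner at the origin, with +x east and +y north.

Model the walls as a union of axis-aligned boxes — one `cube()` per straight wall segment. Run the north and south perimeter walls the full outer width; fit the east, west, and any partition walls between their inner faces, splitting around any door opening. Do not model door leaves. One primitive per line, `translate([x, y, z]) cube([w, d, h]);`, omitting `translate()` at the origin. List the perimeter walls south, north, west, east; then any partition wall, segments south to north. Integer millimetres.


cube([6000, 200, 2400]);
translate([0, 3800, 0]) cube([6000, 200, 2400]);
translate([0, 200, 0]) cube([200, 3600, 2400]);
translate([5800, 200, 0]) cube([200, 3600, 2400]);


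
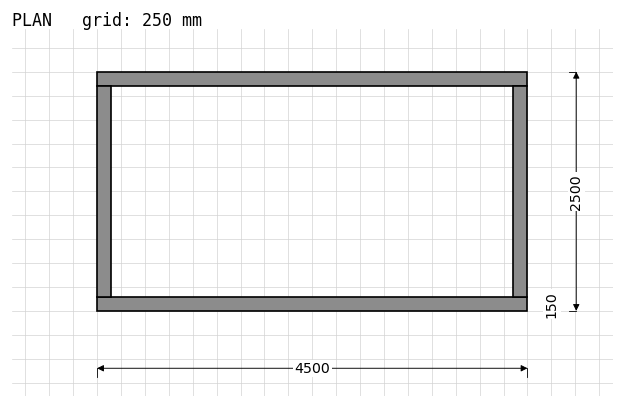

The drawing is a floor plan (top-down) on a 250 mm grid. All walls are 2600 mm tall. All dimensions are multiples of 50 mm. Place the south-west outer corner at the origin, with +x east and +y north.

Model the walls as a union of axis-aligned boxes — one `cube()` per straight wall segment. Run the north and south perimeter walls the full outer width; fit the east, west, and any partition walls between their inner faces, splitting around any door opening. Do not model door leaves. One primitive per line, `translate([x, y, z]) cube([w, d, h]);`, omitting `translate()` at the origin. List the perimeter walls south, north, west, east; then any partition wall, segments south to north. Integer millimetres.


cube([4500, 150, 2600]);
translate([0, 2350, 0]) cube([4500, 150, 2600]);
translate([0, 150, 0]) cube([150, 2200, 2600]);
translate([4350, 150, 0]) cube([150, 2200, 2600]);


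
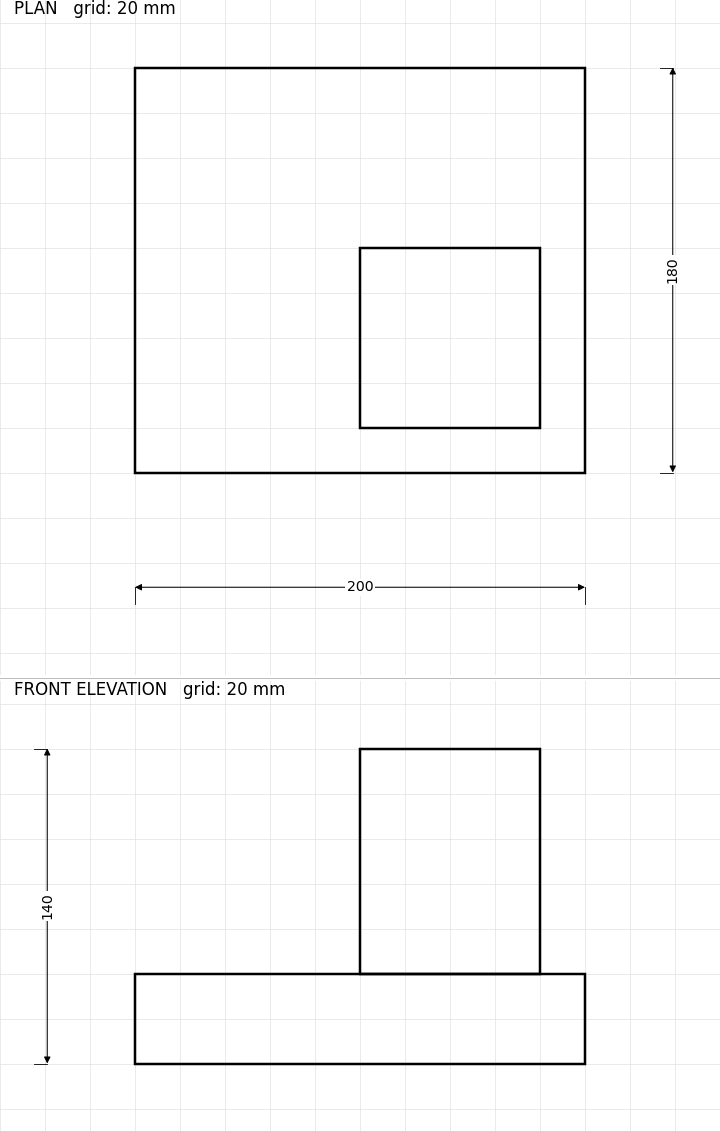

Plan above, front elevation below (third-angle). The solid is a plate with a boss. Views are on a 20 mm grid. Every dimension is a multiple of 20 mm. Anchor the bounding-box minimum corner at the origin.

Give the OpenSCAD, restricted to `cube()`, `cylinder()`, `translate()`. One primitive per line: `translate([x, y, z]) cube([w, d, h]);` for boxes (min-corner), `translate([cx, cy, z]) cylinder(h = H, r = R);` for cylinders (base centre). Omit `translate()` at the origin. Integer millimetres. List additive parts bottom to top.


cube([200, 180, 40]);
translate([100, 20, 40]) cube([80, 80, 100]);


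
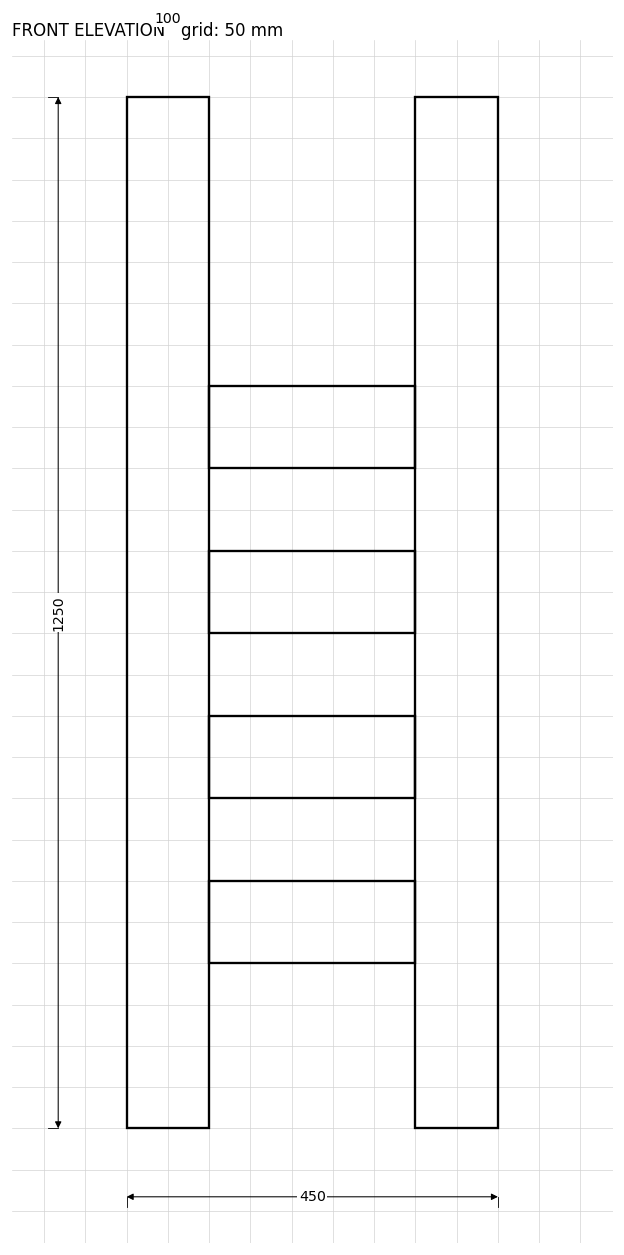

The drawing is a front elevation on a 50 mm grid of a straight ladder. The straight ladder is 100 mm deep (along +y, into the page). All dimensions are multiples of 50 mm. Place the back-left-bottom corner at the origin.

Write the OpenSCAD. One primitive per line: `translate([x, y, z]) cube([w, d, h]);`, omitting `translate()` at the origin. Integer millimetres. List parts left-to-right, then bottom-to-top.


cube([100, 100, 1250]);
translate([100, 0, 200]) cube([250, 100, 100]);
translate([100, 0, 400]) cube([250, 100, 100]);
translate([100, 0, 600]) cube([250, 100, 100]);
translate([100, 0, 800]) cube([250, 100, 100]);
translate([350, 0, 0]) cube([100, 100, 1250]);
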